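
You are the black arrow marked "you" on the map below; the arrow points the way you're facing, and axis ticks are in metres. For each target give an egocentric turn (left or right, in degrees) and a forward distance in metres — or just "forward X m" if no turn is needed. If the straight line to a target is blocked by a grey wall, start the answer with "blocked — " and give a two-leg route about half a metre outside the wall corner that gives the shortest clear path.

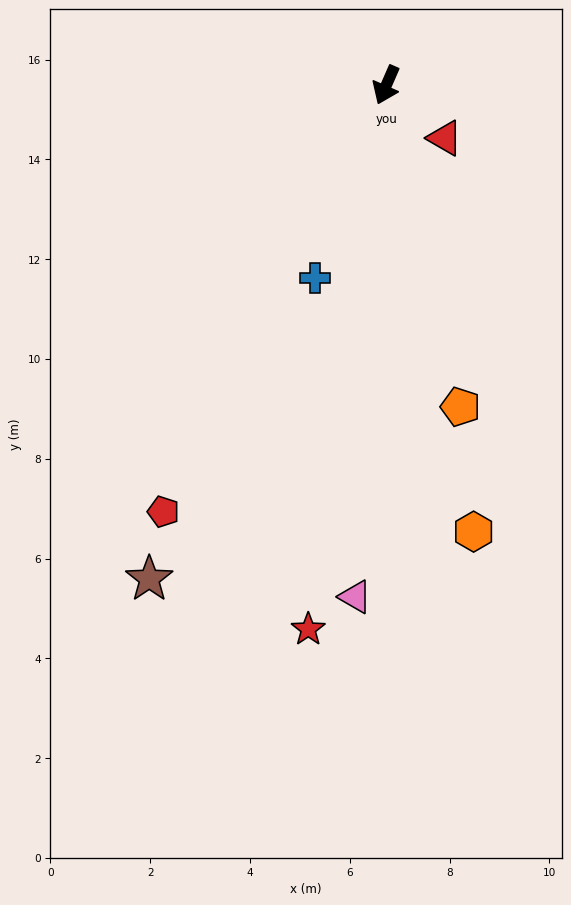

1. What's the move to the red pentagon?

turn right 4°, forward 9.6 m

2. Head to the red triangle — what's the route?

turn left 71°, forward 1.6 m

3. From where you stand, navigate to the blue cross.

turn left 3°, forward 4.1 m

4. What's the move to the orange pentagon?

turn left 37°, forward 6.6 m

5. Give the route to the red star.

turn left 15°, forward 11.0 m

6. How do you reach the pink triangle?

turn left 20°, forward 10.3 m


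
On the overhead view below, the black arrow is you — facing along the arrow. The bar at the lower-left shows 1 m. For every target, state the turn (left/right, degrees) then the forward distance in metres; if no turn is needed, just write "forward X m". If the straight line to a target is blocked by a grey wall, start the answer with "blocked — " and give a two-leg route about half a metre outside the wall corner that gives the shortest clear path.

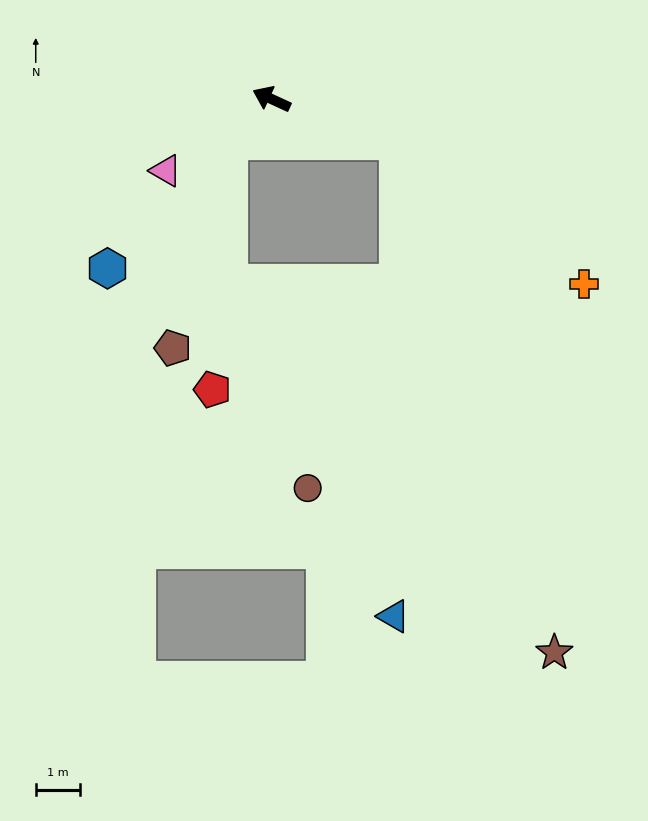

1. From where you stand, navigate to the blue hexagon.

turn left 71°, forward 5.3 m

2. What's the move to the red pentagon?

blocked — turn left 70°, forward 1.3 m, then turn left 41°, forward 5.6 m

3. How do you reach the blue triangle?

blocked — turn right 174°, forward 3.0 m, then turn right 72°, forward 10.7 m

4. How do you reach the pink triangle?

turn left 59°, forward 2.9 m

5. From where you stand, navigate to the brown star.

blocked — turn right 174°, forward 3.0 m, then turn right 54°, forward 12.0 m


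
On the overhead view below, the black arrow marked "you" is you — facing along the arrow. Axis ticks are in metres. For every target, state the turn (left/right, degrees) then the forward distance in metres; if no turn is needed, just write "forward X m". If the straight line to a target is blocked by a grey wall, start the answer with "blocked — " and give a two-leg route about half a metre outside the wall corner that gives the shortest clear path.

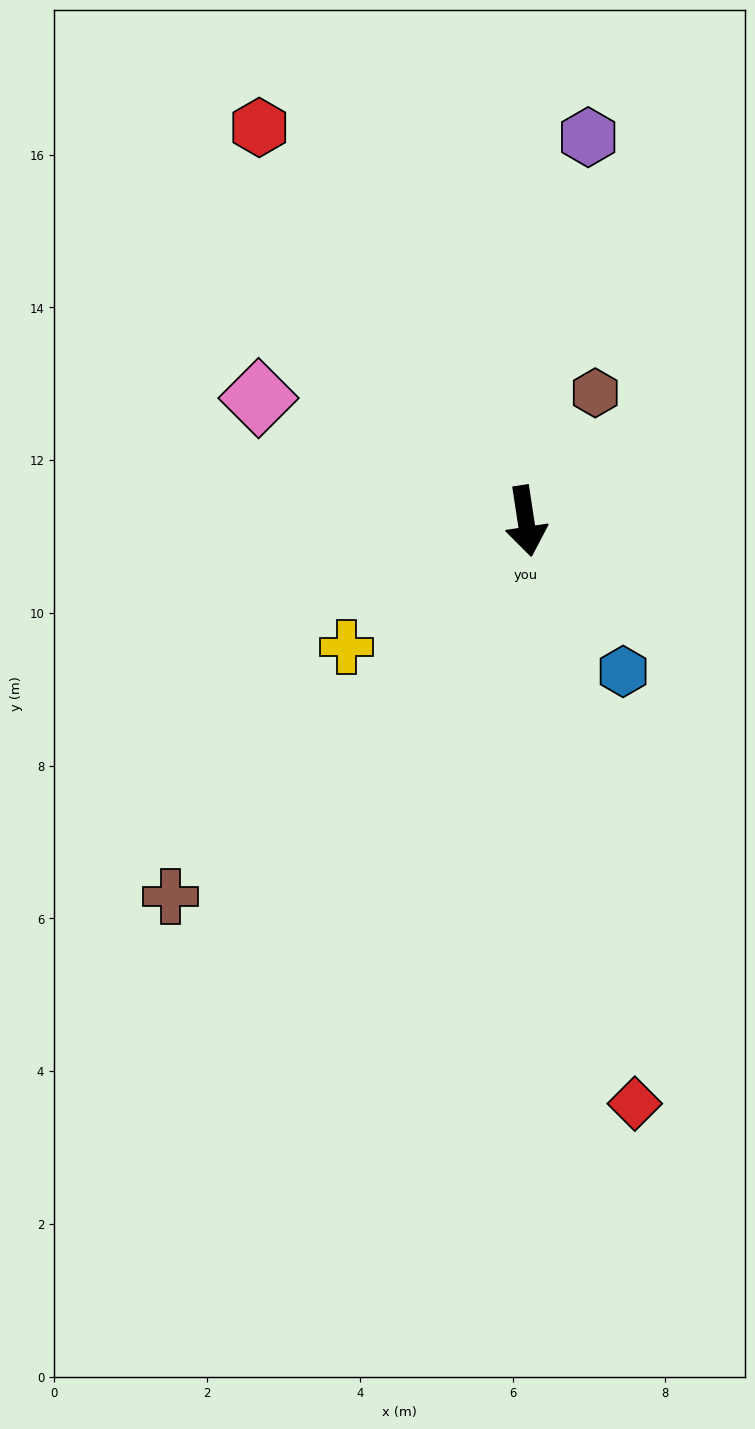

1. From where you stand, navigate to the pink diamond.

turn right 123°, forward 3.9 m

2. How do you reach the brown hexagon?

turn left 143°, forward 1.9 m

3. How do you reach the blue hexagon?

turn left 24°, forward 2.3 m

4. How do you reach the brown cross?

turn right 52°, forward 6.8 m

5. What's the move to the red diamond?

forward 7.8 m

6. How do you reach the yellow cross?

turn right 64°, forward 2.9 m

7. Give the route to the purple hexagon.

turn left 162°, forward 5.1 m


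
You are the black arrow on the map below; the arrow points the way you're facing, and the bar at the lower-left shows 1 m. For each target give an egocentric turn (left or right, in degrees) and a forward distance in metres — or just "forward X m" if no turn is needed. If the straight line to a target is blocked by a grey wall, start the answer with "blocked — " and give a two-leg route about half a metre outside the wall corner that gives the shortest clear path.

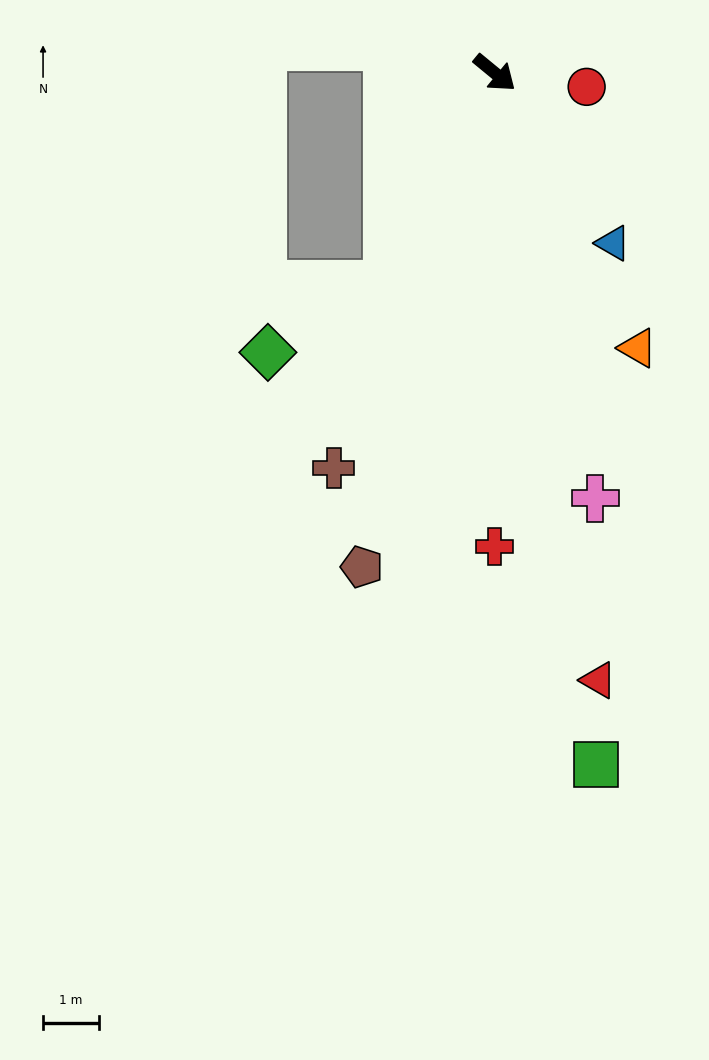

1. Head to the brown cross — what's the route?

turn right 73°, forward 7.7 m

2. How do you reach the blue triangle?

turn right 16°, forward 3.7 m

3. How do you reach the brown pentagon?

turn right 66°, forward 9.2 m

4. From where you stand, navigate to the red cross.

turn right 51°, forward 8.5 m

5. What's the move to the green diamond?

blocked — turn right 77°, forward 4.3 m, then turn right 34°, forward 2.5 m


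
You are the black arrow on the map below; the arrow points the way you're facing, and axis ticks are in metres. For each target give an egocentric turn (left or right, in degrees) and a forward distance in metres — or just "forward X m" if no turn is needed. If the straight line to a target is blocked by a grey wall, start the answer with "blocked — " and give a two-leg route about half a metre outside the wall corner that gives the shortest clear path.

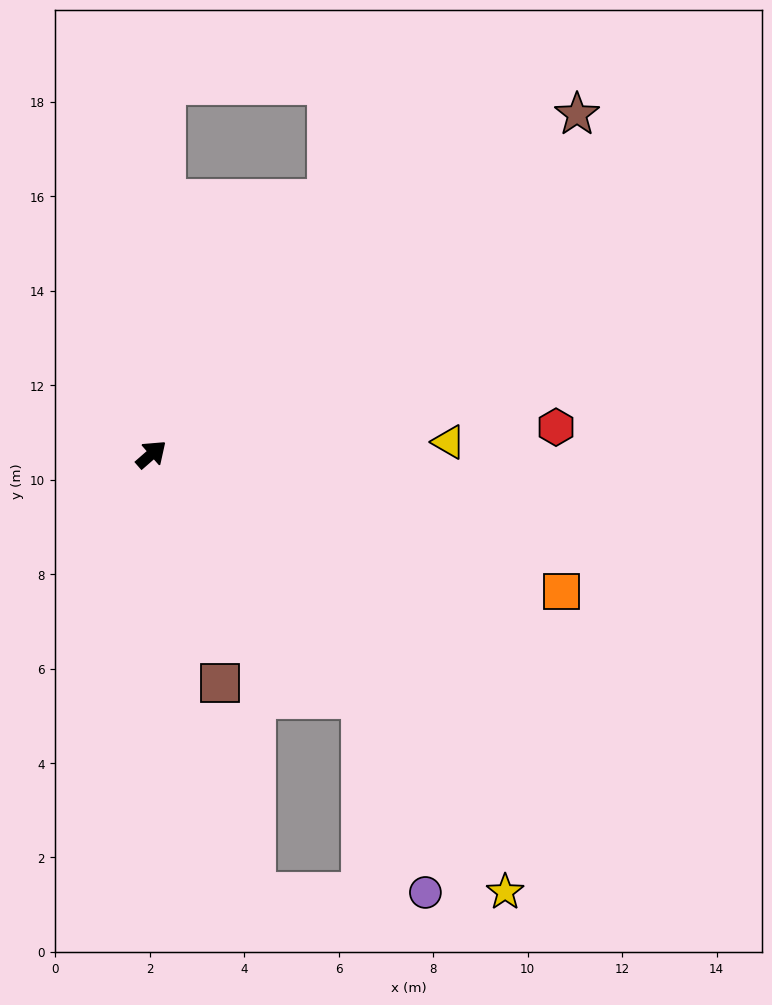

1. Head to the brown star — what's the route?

turn right 3°, forward 11.5 m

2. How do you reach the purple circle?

blocked — turn right 91°, forward 6.8 m, then turn right 22°, forward 4.3 m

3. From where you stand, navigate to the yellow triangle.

turn right 39°, forward 6.3 m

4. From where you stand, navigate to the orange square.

turn right 60°, forward 9.2 m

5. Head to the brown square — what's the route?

turn right 114°, forward 5.1 m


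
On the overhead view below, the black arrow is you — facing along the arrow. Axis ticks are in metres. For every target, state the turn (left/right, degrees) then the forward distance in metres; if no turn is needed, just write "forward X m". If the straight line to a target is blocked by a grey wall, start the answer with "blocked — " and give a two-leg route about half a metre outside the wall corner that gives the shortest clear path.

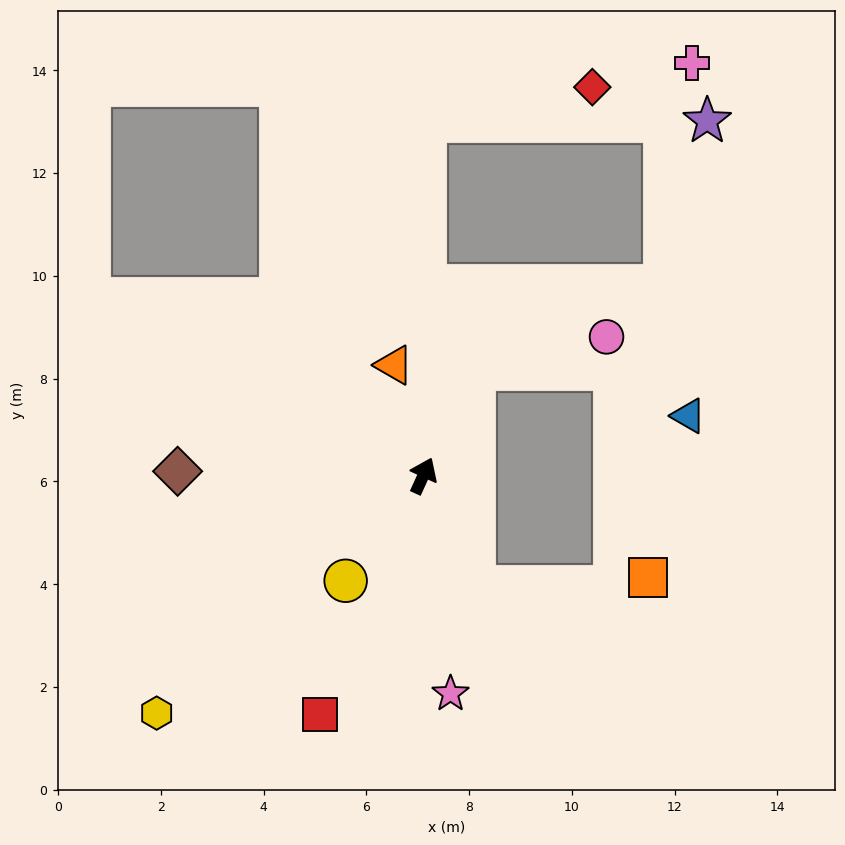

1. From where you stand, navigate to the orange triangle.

turn left 39°, forward 2.2 m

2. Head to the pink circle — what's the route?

blocked — forward 2.3 m, then turn right 52°, forward 2.6 m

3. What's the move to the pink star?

turn right 148°, forward 4.3 m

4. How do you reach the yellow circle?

turn left 168°, forward 2.5 m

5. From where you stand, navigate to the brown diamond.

turn left 113°, forward 4.8 m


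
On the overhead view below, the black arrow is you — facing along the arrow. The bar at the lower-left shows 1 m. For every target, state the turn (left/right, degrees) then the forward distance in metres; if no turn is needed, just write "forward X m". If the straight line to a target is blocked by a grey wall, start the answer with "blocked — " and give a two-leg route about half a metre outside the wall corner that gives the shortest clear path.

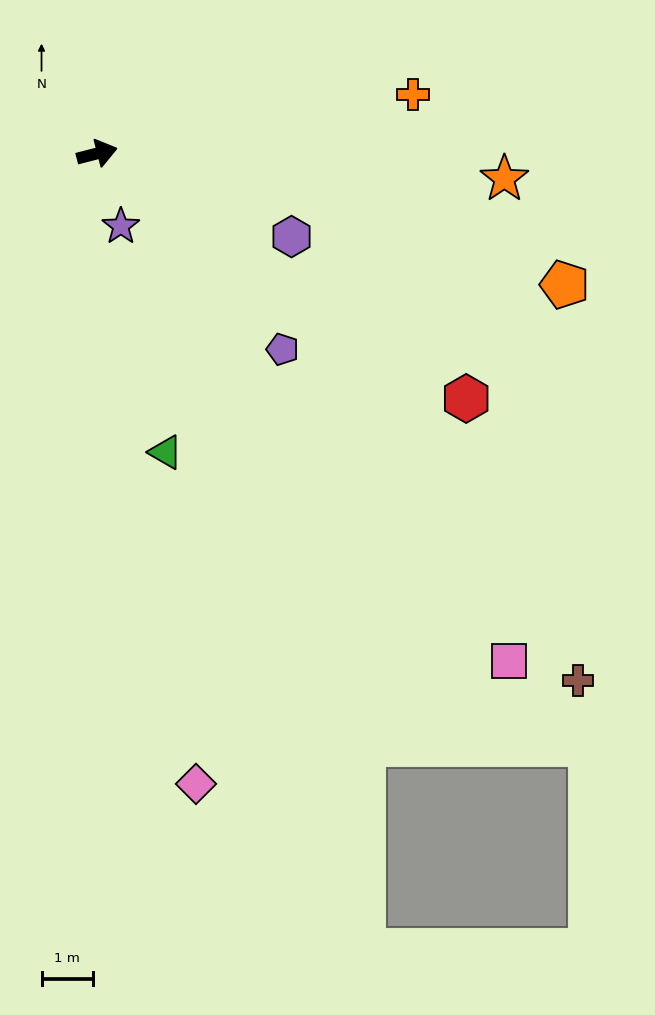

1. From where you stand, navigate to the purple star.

turn right 86°, forward 1.5 m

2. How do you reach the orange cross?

turn right 4°, forward 6.3 m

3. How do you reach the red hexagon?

turn right 48°, forward 8.6 m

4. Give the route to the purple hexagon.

turn right 38°, forward 4.1 m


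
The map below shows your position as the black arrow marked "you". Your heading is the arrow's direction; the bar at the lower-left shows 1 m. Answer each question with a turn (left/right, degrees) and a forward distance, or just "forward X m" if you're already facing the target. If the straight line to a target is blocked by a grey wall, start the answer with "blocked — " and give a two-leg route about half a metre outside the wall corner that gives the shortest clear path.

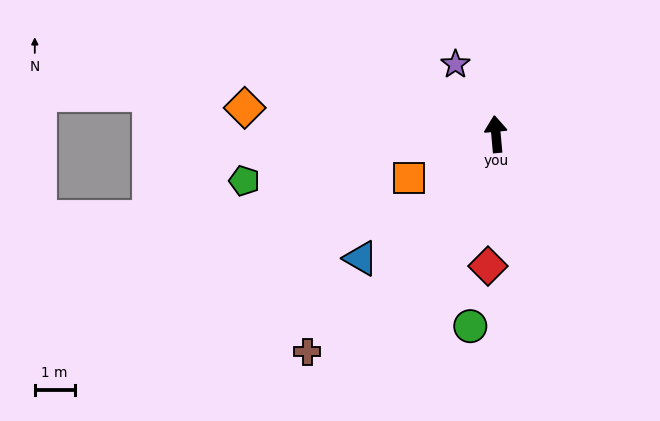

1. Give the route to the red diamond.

turn left 171°, forward 3.3 m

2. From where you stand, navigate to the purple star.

turn left 25°, forward 2.0 m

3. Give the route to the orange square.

turn left 112°, forward 2.5 m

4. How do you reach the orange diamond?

turn left 79°, forward 6.3 m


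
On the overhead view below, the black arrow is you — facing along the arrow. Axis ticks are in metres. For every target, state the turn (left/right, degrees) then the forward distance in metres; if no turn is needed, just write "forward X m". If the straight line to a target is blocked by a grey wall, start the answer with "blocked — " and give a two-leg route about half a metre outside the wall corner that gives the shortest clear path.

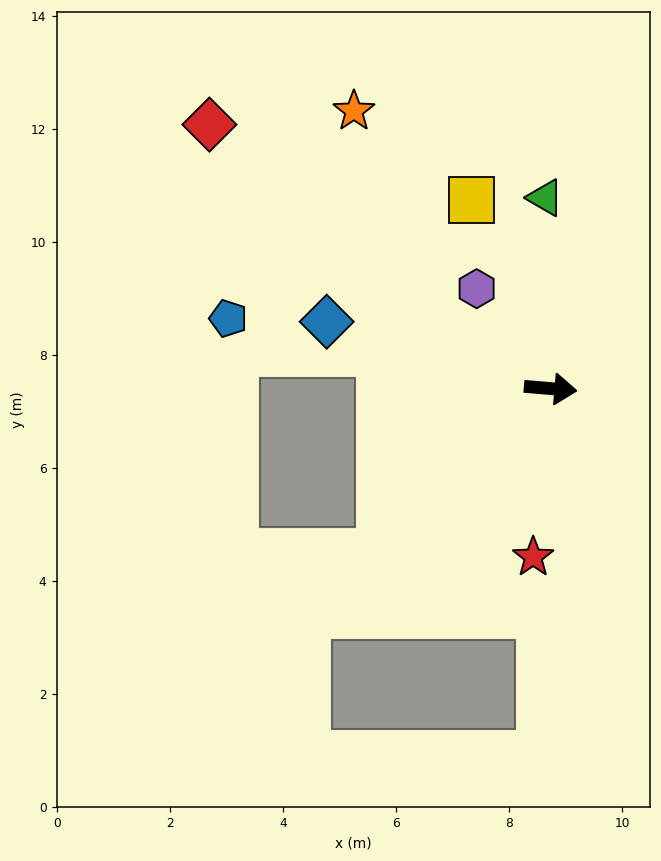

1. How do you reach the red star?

turn right 91°, forward 3.0 m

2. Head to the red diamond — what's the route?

turn left 147°, forward 7.6 m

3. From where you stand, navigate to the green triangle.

turn left 96°, forward 3.4 m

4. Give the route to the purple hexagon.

turn left 131°, forward 2.2 m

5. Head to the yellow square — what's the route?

turn left 118°, forward 3.6 m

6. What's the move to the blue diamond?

turn left 168°, forward 4.1 m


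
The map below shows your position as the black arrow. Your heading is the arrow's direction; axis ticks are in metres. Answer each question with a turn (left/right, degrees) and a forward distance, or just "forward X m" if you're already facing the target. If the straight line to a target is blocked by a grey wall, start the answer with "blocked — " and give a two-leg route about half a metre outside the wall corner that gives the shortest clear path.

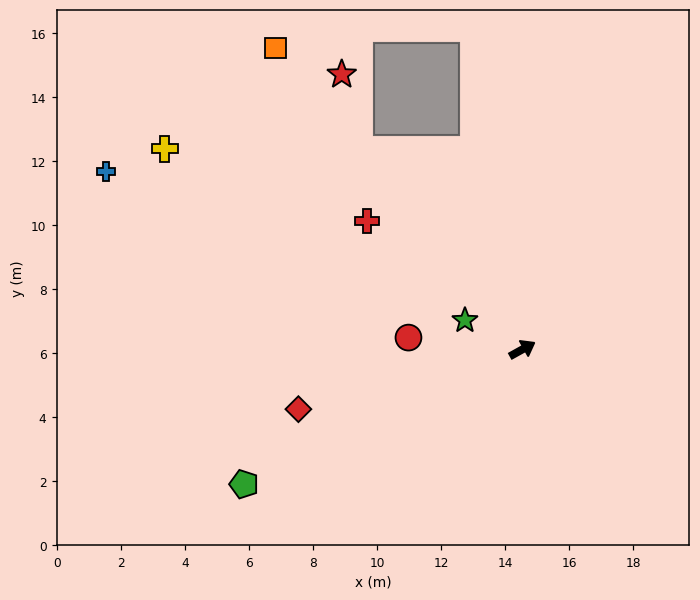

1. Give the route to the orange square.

turn left 100°, forward 12.2 m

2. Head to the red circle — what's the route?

turn left 145°, forward 3.6 m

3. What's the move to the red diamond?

turn left 166°, forward 7.2 m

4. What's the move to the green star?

turn left 124°, forward 2.0 m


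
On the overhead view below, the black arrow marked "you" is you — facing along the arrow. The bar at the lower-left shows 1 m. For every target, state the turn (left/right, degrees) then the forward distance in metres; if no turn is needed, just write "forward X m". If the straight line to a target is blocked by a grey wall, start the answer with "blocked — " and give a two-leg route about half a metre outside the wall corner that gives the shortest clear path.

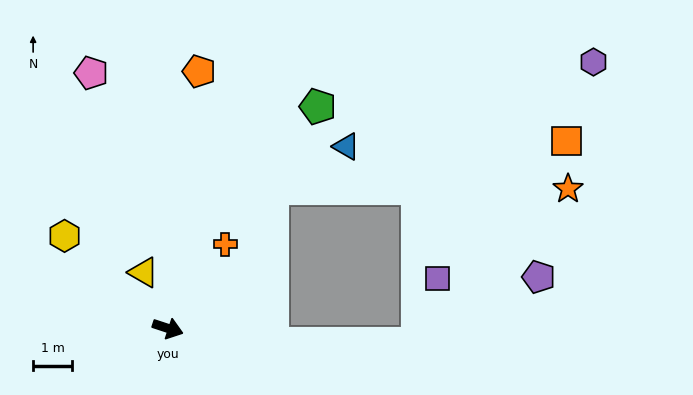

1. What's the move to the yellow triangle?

turn left 132°, forward 1.6 m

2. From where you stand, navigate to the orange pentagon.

turn left 101°, forward 6.7 m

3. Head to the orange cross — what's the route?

turn left 74°, forward 2.6 m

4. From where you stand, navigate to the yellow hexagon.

turn left 156°, forward 3.6 m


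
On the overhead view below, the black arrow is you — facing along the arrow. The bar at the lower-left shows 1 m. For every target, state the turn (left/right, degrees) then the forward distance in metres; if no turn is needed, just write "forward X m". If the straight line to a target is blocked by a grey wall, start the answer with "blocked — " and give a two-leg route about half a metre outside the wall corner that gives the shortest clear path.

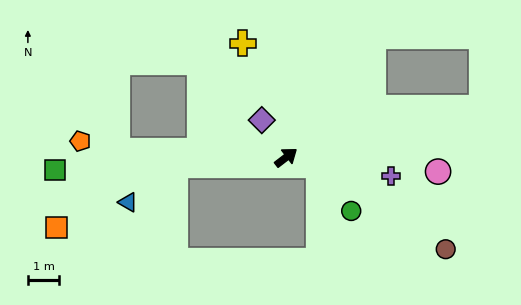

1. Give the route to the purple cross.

turn right 48°, forward 3.4 m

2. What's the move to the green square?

turn left 146°, forward 7.4 m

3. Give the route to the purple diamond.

turn left 86°, forward 1.4 m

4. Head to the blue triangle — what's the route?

blocked — turn left 147°, forward 3.5 m, then turn left 33°, forward 1.9 m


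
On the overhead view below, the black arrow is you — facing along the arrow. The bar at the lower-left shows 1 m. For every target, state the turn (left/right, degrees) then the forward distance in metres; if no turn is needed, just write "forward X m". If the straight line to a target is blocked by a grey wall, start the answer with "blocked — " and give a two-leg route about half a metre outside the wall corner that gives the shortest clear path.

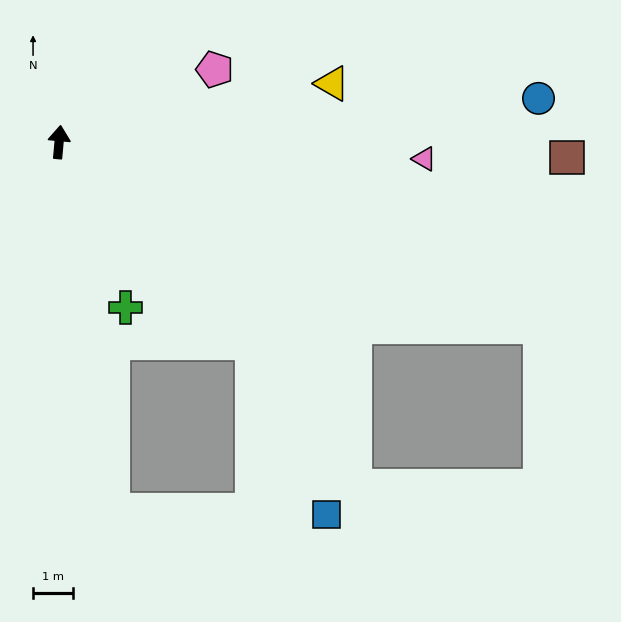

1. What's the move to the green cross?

turn right 153°, forward 4.5 m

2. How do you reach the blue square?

blocked — turn right 131°, forward 7.0 m, then turn right 20°, forward 4.7 m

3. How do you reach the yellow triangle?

turn right 73°, forward 7.0 m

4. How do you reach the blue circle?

turn right 80°, forward 12.1 m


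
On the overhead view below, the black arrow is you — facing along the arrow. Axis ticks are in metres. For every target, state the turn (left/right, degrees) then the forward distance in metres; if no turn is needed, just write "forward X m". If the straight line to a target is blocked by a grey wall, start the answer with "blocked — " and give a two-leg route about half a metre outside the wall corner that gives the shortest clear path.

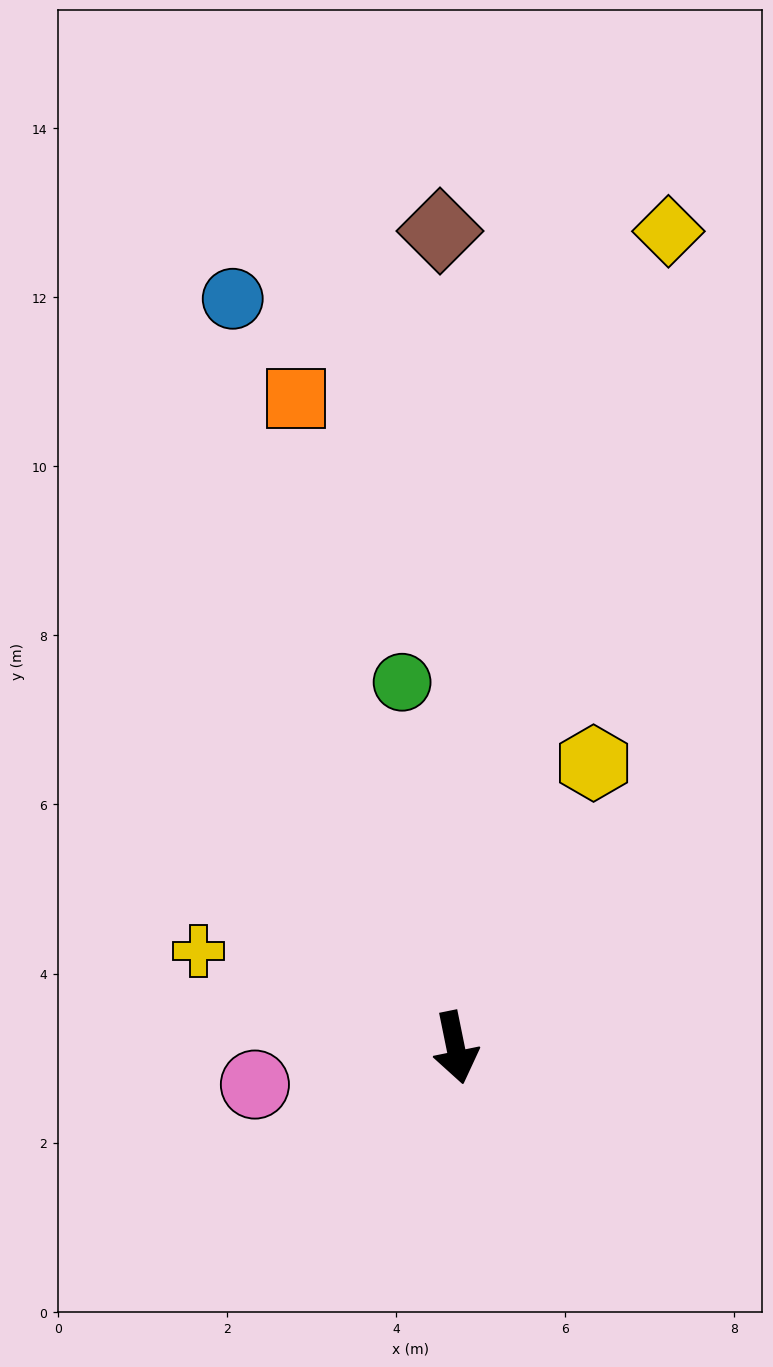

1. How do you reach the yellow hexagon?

turn left 143°, forward 3.7 m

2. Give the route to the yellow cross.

turn right 122°, forward 3.2 m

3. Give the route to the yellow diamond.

turn left 154°, forward 10.0 m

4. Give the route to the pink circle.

turn right 91°, forward 2.4 m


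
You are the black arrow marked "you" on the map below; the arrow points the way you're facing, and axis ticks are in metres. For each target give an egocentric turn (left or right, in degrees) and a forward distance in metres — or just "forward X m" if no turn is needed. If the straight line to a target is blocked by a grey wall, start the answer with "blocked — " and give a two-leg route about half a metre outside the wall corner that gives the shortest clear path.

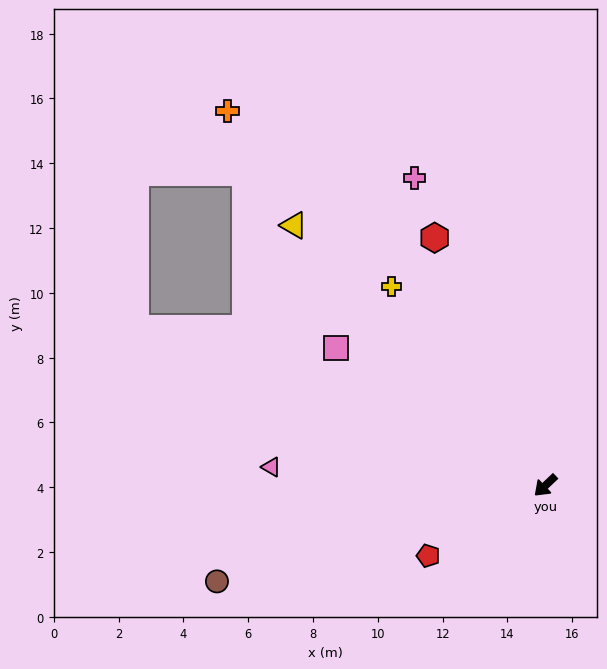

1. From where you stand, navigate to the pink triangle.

turn right 47°, forward 8.5 m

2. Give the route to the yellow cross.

turn right 96°, forward 7.8 m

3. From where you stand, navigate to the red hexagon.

turn right 109°, forward 8.4 m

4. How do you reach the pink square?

turn right 77°, forward 7.7 m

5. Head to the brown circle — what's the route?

turn right 27°, forward 10.6 m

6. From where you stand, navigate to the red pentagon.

turn right 12°, forward 4.2 m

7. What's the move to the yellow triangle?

turn right 89°, forward 11.2 m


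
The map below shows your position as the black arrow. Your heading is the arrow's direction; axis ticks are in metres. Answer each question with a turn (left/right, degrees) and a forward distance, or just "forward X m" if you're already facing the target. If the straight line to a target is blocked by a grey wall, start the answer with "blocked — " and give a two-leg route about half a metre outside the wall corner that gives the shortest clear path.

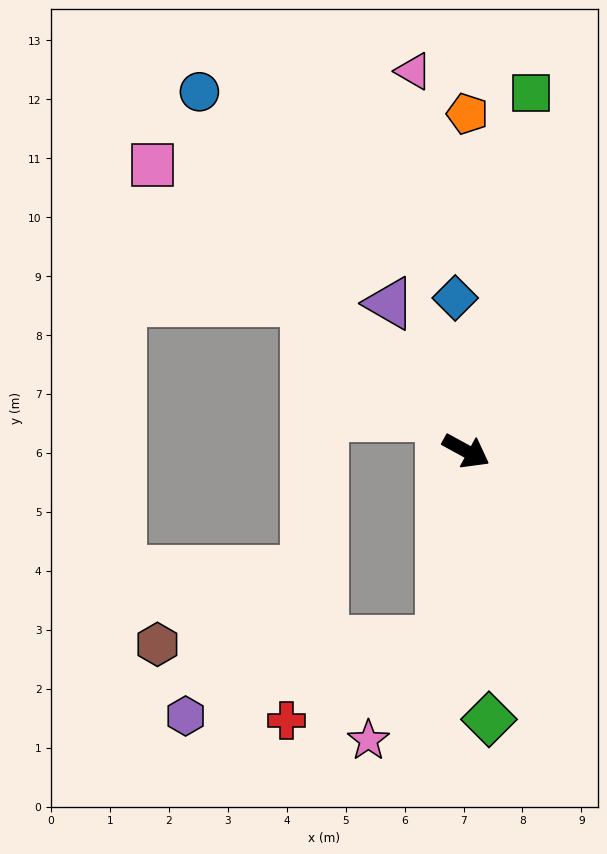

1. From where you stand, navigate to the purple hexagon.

blocked — turn right 69°, forward 3.2 m, then turn right 66°, forward 4.5 m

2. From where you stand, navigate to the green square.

turn left 108°, forward 6.2 m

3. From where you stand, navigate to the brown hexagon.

blocked — turn right 69°, forward 3.2 m, then turn right 82°, forward 4.8 m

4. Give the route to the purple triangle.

turn left 146°, forward 2.8 m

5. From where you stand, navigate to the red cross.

blocked — turn right 69°, forward 3.2 m, then turn right 55°, forward 2.9 m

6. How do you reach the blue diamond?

turn left 123°, forward 2.6 m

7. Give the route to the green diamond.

turn right 56°, forward 4.6 m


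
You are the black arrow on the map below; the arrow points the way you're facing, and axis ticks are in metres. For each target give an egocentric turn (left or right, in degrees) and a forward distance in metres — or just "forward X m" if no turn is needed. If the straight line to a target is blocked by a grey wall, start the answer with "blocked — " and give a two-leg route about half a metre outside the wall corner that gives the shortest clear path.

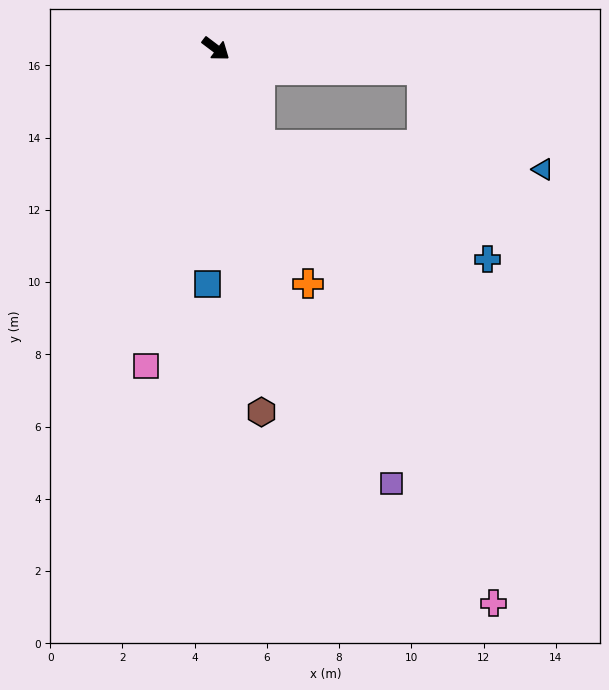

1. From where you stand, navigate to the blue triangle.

blocked — turn left 31°, forward 5.7 m, then turn right 34°, forward 4.3 m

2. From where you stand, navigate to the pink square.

turn right 65°, forward 9.0 m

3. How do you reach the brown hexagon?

turn right 46°, forward 10.1 m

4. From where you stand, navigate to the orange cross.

turn right 31°, forward 7.0 m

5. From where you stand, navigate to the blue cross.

blocked — turn right 29°, forward 2.9 m, then turn left 39°, forward 7.1 m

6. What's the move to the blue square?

turn right 55°, forward 6.5 m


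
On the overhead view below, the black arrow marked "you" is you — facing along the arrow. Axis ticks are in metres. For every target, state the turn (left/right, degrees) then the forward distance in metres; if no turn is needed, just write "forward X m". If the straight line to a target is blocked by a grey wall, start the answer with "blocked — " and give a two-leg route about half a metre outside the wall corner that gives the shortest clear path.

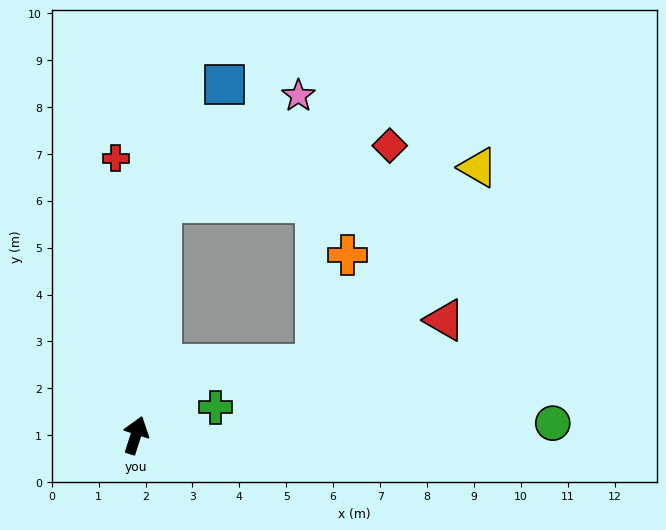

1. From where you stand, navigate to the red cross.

turn left 22°, forward 5.9 m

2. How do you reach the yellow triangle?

blocked — turn left 11°, forward 5.0 m, then turn right 77°, forward 6.8 m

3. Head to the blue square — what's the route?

blocked — turn left 11°, forward 5.0 m, then turn right 21°, forward 2.9 m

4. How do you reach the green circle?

turn right 70°, forward 8.9 m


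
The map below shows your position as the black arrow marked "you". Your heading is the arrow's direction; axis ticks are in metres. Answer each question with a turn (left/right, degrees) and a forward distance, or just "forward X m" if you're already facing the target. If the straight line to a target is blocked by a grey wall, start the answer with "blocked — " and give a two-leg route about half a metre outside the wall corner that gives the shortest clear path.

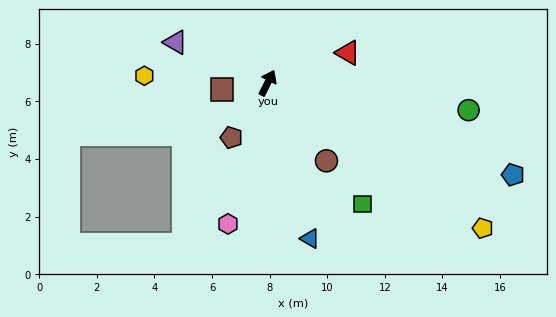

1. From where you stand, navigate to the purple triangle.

turn left 93°, forward 3.5 m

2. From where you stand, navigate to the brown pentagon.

turn left 173°, forward 2.3 m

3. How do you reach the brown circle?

turn right 117°, forward 3.4 m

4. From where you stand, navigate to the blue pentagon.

turn right 84°, forward 9.1 m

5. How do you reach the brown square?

turn left 125°, forward 1.6 m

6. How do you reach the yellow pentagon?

turn right 98°, forward 9.0 m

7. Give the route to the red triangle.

turn right 43°, forward 3.0 m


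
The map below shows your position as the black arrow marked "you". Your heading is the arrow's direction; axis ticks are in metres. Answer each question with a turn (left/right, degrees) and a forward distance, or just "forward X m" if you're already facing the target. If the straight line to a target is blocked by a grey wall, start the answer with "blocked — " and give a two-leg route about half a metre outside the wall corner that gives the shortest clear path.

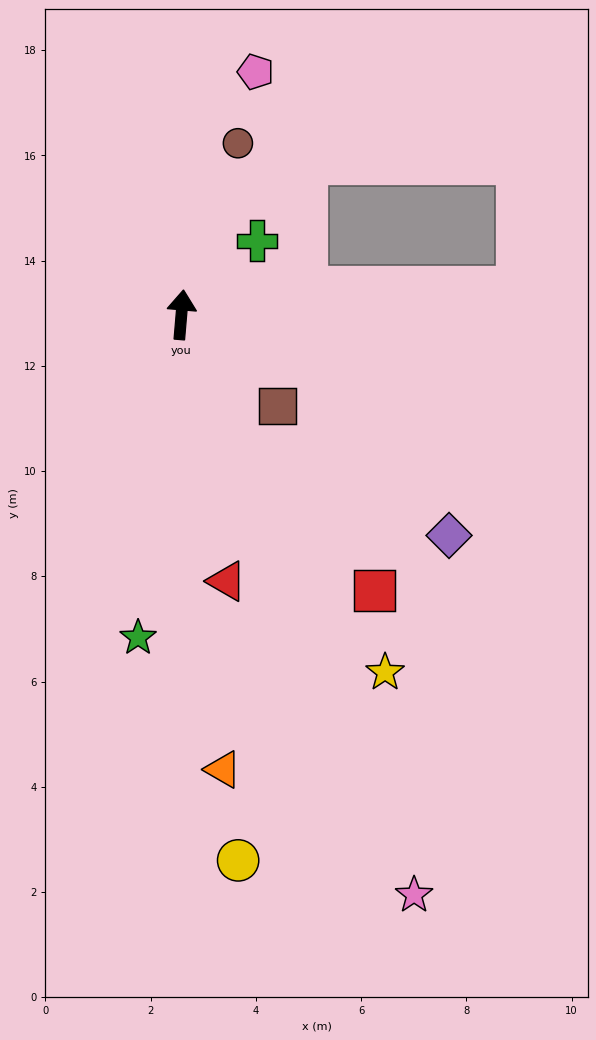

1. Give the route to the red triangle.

turn right 165°, forward 5.1 m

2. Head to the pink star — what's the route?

turn right 153°, forward 11.9 m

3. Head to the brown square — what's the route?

turn right 129°, forward 2.5 m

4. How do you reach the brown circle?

turn right 13°, forward 3.4 m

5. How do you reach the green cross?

turn right 41°, forward 2.0 m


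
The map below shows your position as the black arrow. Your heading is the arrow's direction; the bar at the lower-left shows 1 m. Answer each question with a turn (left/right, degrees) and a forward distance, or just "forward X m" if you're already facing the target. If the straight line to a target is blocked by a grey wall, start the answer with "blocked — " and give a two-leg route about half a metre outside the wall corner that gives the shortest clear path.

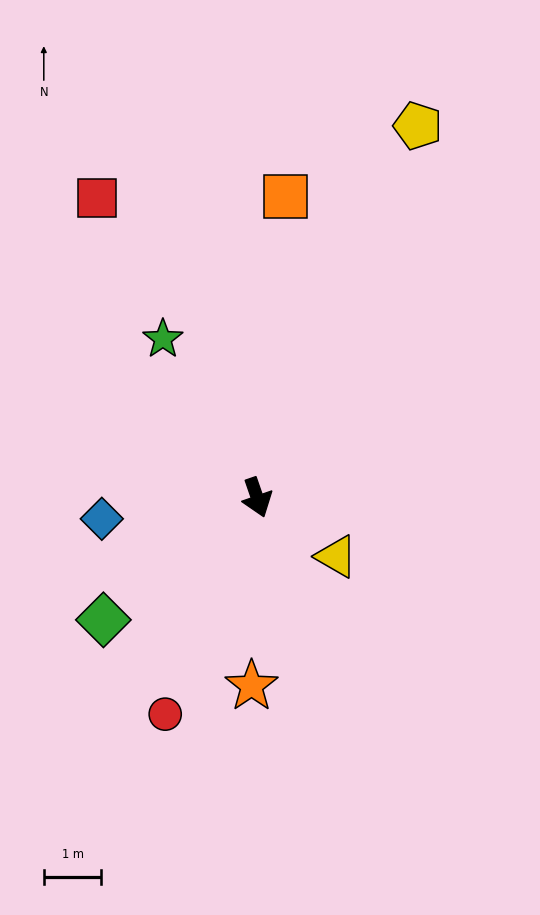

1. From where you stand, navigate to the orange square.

turn left 156°, forward 5.2 m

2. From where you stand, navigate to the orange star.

turn right 21°, forward 3.3 m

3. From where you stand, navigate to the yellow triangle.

turn left 34°, forward 1.7 m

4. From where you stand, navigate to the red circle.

turn right 42°, forward 4.1 m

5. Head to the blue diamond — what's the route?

turn right 101°, forward 2.7 m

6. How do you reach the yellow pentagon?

turn left 138°, forward 7.0 m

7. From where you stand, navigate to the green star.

turn right 168°, forward 3.2 m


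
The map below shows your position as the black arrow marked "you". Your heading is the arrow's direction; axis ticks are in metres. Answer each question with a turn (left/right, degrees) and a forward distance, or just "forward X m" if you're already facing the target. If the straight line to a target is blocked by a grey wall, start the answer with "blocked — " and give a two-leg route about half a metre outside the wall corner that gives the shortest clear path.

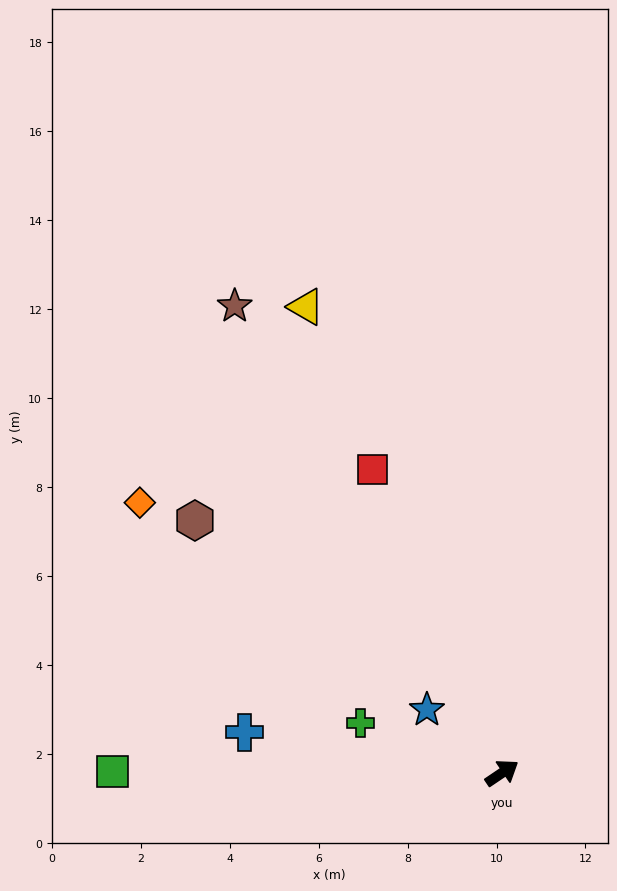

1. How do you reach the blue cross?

turn left 137°, forward 5.9 m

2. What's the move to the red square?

turn left 79°, forward 7.4 m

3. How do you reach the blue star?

turn left 106°, forward 2.2 m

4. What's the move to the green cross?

turn left 127°, forward 3.4 m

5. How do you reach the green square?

turn left 146°, forward 8.8 m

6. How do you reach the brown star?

turn left 86°, forward 12.1 m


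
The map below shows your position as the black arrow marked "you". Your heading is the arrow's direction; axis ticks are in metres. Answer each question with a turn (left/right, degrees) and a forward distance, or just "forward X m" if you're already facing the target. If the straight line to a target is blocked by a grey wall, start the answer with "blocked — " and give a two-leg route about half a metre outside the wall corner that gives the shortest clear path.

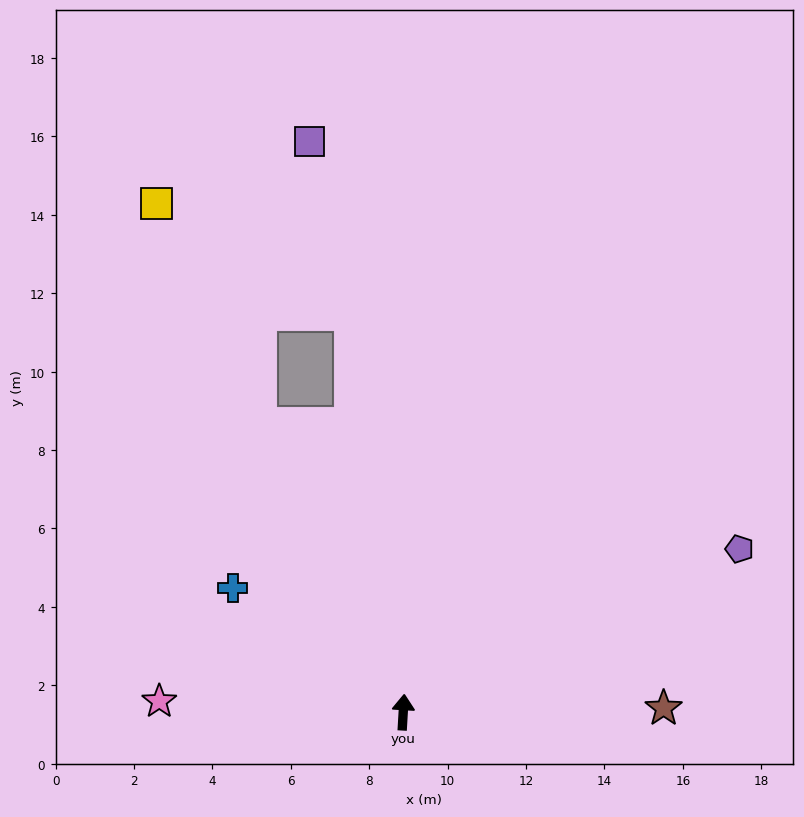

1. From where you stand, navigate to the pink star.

turn left 91°, forward 6.2 m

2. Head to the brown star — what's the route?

turn right 86°, forward 6.6 m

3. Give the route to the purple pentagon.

turn right 61°, forward 9.5 m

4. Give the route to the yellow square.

turn left 29°, forward 14.4 m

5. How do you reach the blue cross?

turn left 57°, forward 5.4 m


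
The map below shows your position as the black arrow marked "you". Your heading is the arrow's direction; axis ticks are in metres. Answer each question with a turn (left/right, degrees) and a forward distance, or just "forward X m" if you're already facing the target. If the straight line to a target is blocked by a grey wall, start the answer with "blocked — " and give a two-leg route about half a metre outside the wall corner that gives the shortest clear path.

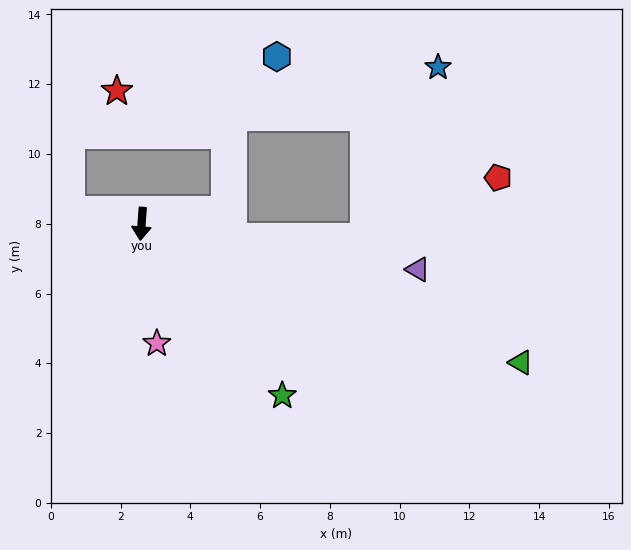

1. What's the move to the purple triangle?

turn left 85°, forward 8.0 m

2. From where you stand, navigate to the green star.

turn left 44°, forward 6.4 m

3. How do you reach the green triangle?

turn left 74°, forward 11.6 m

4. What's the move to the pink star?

turn left 12°, forward 3.5 m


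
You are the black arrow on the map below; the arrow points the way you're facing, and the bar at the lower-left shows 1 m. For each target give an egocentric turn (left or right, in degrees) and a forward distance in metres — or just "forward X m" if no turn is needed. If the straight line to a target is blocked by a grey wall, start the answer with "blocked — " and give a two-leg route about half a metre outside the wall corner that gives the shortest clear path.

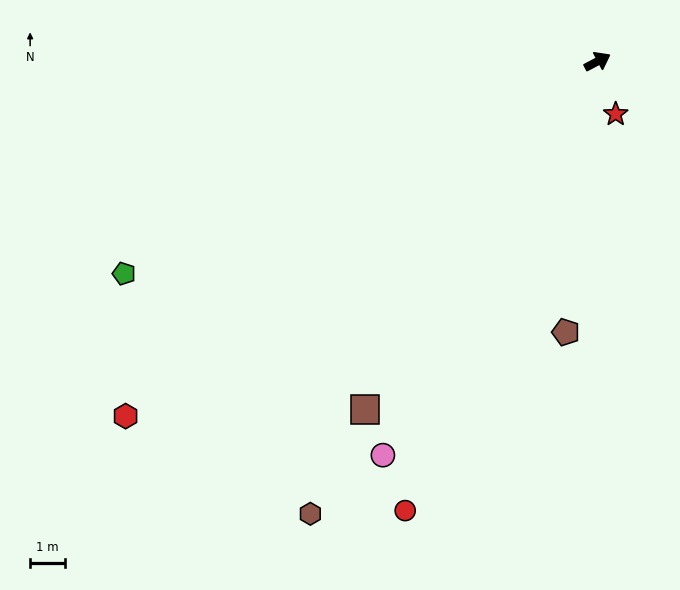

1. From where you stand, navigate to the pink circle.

turn right 146°, forward 12.9 m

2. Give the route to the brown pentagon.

turn right 124°, forward 7.9 m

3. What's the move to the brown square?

turn right 152°, forward 12.1 m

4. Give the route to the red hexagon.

turn right 171°, forward 17.0 m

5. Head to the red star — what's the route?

turn right 99°, forward 1.6 m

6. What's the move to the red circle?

turn right 141°, forward 14.1 m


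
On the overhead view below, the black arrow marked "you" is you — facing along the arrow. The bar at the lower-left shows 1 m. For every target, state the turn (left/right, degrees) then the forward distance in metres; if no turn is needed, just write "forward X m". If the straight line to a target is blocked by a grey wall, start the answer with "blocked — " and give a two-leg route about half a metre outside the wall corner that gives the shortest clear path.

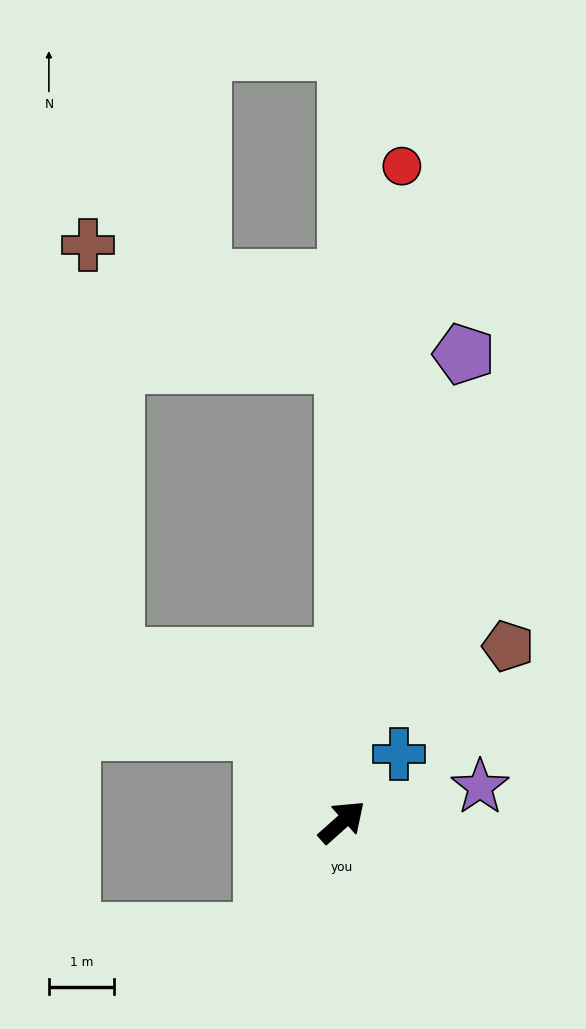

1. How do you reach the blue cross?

turn left 8°, forward 1.4 m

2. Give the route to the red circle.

turn left 43°, forward 10.1 m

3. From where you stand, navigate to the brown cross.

blocked — turn left 48°, forward 7.0 m, then turn left 65°, forward 4.3 m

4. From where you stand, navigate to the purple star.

turn right 27°, forward 2.2 m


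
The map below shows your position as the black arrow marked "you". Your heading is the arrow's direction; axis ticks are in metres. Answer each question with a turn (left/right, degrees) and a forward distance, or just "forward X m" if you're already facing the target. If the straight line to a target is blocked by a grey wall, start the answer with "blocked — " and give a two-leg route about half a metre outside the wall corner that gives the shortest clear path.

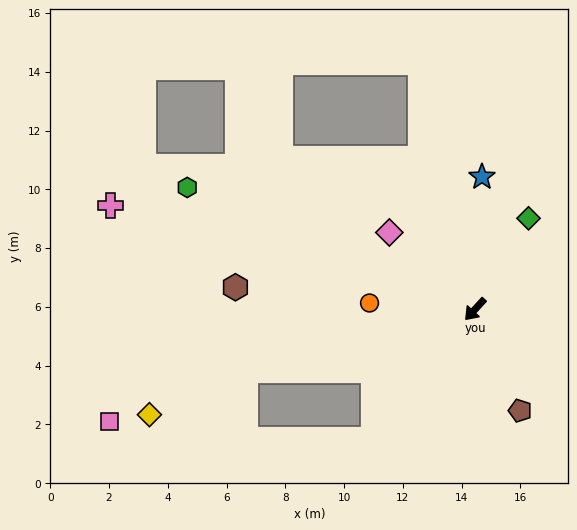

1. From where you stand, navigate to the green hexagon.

turn right 70°, forward 10.6 m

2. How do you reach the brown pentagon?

turn left 67°, forward 3.8 m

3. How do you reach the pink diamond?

turn right 89°, forward 3.9 m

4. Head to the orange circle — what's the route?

turn right 51°, forward 3.6 m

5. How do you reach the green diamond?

turn right 168°, forward 3.6 m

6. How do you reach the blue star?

turn right 140°, forward 4.5 m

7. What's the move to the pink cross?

turn right 63°, forward 12.9 m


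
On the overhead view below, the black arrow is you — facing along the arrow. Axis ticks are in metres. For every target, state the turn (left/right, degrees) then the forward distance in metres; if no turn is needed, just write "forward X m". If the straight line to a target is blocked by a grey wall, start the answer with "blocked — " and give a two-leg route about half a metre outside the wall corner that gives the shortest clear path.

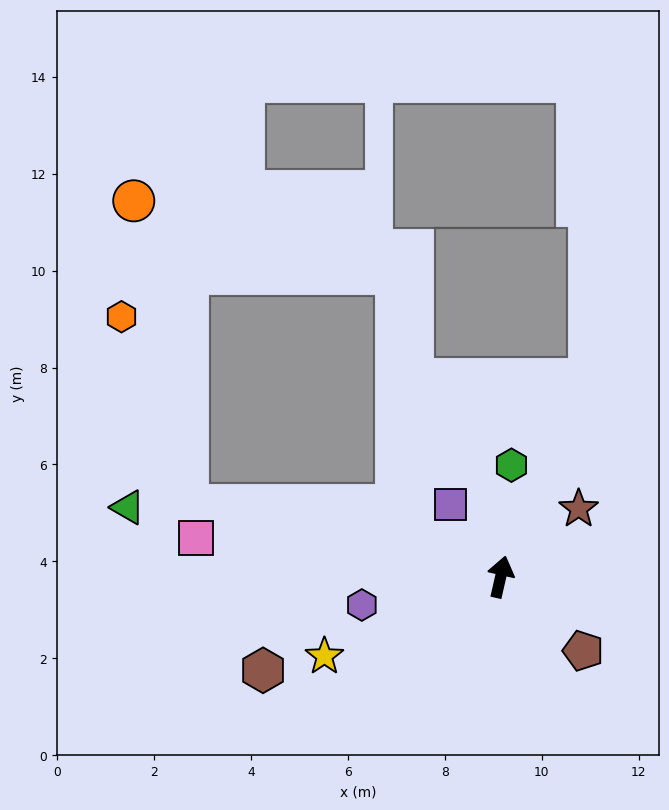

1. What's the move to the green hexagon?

turn left 7°, forward 2.3 m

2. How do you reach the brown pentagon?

turn right 119°, forward 2.3 m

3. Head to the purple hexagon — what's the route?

turn left 114°, forward 2.9 m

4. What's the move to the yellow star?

turn left 127°, forward 4.0 m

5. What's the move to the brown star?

turn right 36°, forward 2.1 m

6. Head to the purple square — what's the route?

turn left 48°, forward 1.8 m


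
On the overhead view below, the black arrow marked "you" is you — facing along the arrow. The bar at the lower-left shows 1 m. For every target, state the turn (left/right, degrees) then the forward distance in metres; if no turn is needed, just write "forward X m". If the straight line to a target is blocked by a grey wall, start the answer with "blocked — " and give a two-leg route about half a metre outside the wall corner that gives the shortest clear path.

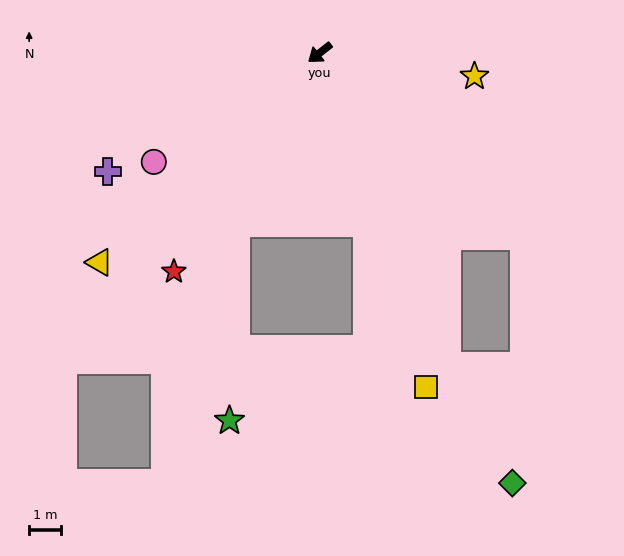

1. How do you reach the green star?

blocked — turn left 26°, forward 6.0 m, then turn left 24°, forward 6.2 m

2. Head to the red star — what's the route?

turn left 18°, forward 8.3 m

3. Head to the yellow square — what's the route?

turn left 70°, forward 11.1 m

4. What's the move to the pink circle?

turn right 5°, forward 6.3 m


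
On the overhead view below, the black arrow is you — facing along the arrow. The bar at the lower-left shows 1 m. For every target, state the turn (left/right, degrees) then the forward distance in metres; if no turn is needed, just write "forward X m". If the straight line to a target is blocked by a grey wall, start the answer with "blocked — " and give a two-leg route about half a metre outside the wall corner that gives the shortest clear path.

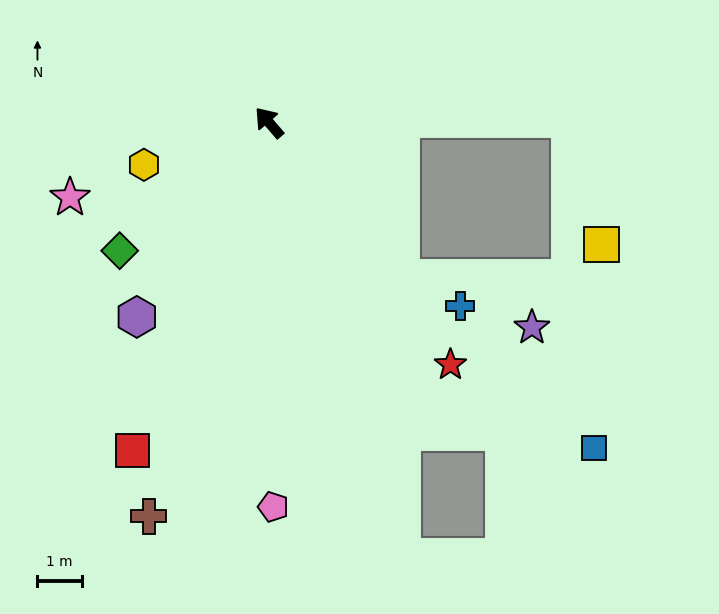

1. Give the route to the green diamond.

turn left 90°, forward 4.5 m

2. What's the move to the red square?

turn left 117°, forward 8.1 m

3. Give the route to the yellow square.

blocked — turn right 130°, forward 6.8 m, then turn right 77°, forward 2.9 m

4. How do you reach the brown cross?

turn left 122°, forward 9.3 m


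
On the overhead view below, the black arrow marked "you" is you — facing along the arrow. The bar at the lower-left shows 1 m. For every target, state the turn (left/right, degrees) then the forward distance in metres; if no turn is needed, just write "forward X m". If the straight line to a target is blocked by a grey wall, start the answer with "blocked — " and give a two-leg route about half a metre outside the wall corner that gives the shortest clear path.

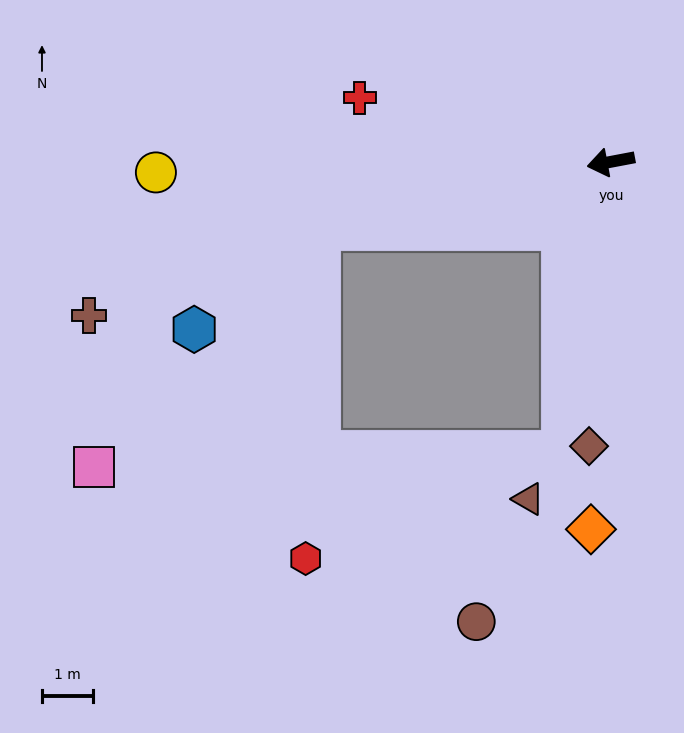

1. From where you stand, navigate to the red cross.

turn right 25°, forward 5.0 m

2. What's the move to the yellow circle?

turn right 9°, forward 8.9 m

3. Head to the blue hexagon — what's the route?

blocked — turn left 2°, forward 5.8 m, then turn left 26°, forward 3.1 m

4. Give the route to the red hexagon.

blocked — turn left 2°, forward 5.8 m, then turn left 75°, forward 6.4 m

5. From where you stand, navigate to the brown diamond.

turn left 75°, forward 5.5 m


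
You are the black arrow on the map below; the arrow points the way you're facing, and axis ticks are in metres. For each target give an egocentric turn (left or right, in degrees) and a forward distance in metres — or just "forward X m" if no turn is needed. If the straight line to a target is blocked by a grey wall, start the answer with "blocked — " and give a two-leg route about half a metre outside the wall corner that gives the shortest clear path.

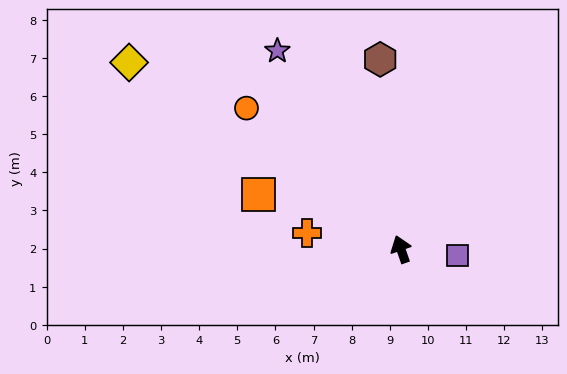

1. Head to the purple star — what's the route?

turn left 13°, forward 6.1 m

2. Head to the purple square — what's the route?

turn right 115°, forward 1.5 m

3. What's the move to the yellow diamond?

turn left 36°, forward 8.6 m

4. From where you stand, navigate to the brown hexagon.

turn right 13°, forward 5.0 m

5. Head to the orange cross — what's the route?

turn left 61°, forward 2.5 m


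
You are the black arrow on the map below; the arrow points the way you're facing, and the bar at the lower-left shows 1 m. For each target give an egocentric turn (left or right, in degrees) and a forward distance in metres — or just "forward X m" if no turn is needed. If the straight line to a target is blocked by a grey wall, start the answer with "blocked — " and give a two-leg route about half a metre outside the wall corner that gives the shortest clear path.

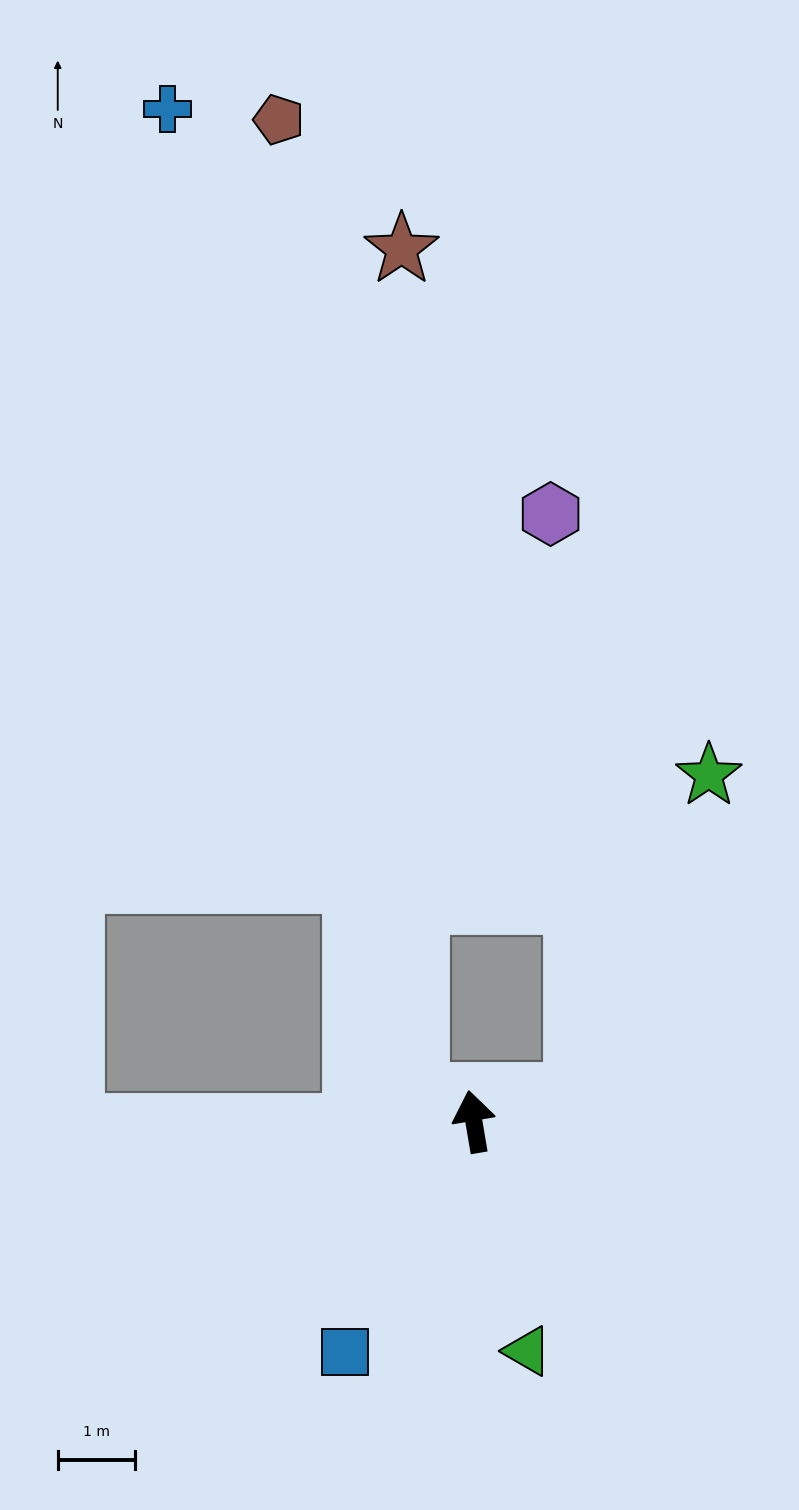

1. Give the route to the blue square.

turn left 141°, forward 3.4 m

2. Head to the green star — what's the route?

blocked — turn right 86°, forward 1.4 m, then turn left 54°, forward 4.5 m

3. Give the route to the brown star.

blocked — turn left 57°, forward 0.8 m, then turn right 66°, forward 10.9 m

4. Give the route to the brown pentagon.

blocked — turn left 57°, forward 0.8 m, then turn right 59°, forward 12.7 m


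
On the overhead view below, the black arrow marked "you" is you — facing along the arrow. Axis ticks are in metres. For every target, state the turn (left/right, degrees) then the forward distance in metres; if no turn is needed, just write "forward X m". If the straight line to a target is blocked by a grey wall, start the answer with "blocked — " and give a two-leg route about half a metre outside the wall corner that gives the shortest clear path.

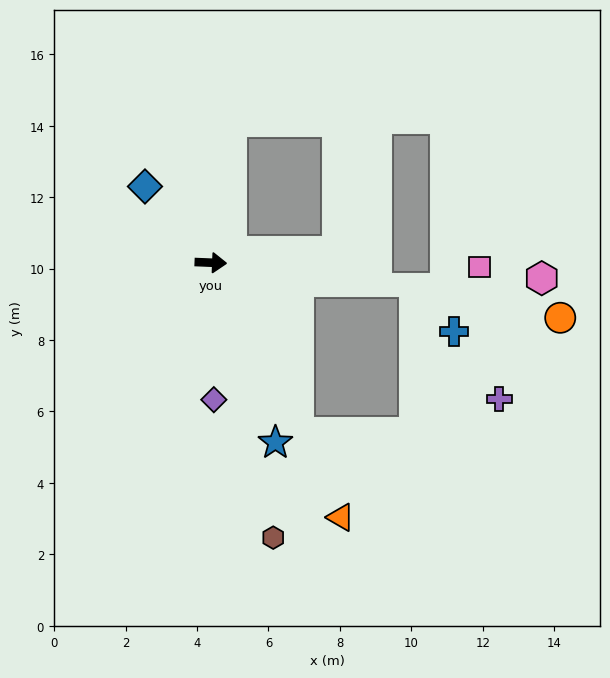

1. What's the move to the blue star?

turn right 68°, forward 5.4 m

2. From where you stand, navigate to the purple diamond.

turn right 86°, forward 3.8 m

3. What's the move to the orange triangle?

turn right 61°, forward 8.0 m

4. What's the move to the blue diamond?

turn left 133°, forward 2.8 m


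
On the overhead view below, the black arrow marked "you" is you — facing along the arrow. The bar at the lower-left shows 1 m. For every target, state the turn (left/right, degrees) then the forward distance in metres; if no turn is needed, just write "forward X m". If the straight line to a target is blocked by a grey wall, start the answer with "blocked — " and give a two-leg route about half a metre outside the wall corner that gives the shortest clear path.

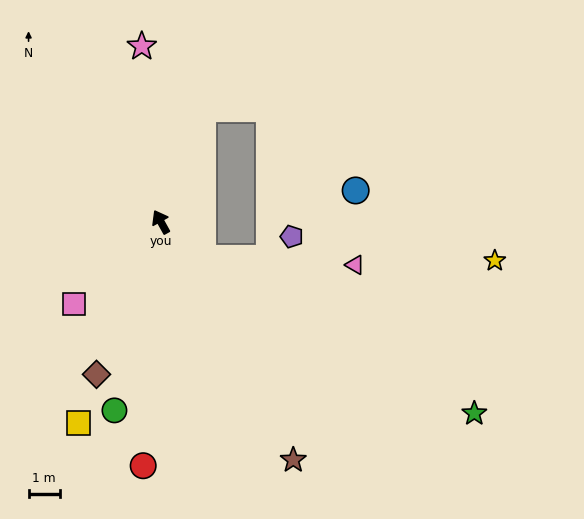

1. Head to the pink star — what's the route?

turn right 23°, forward 5.6 m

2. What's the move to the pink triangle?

blocked — turn right 160°, forward 1.8 m, then turn left 38°, forward 4.9 m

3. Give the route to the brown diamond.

turn left 128°, forward 5.3 m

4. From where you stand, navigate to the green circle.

turn left 137°, forward 6.2 m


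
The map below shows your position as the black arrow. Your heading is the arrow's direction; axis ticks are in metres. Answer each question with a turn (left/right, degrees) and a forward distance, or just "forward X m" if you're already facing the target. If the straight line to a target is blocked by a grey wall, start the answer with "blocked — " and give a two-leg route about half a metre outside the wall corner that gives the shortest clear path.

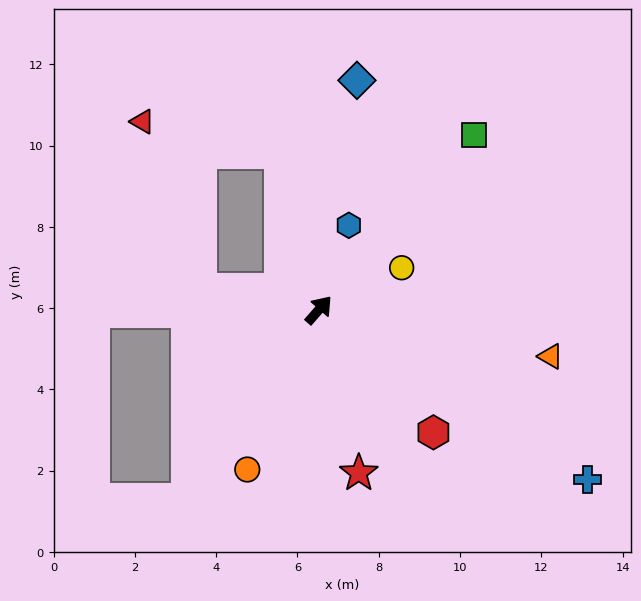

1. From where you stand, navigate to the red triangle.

blocked — turn left 122°, forward 3.0 m, then turn right 62°, forward 4.4 m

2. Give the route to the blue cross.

turn right 81°, forward 7.8 m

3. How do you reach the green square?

forward 5.8 m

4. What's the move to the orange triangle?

turn right 60°, forward 5.8 m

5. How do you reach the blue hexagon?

turn left 22°, forward 2.2 m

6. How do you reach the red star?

turn right 125°, forward 4.1 m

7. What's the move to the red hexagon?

turn right 96°, forward 4.1 m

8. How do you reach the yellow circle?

turn right 22°, forward 2.3 m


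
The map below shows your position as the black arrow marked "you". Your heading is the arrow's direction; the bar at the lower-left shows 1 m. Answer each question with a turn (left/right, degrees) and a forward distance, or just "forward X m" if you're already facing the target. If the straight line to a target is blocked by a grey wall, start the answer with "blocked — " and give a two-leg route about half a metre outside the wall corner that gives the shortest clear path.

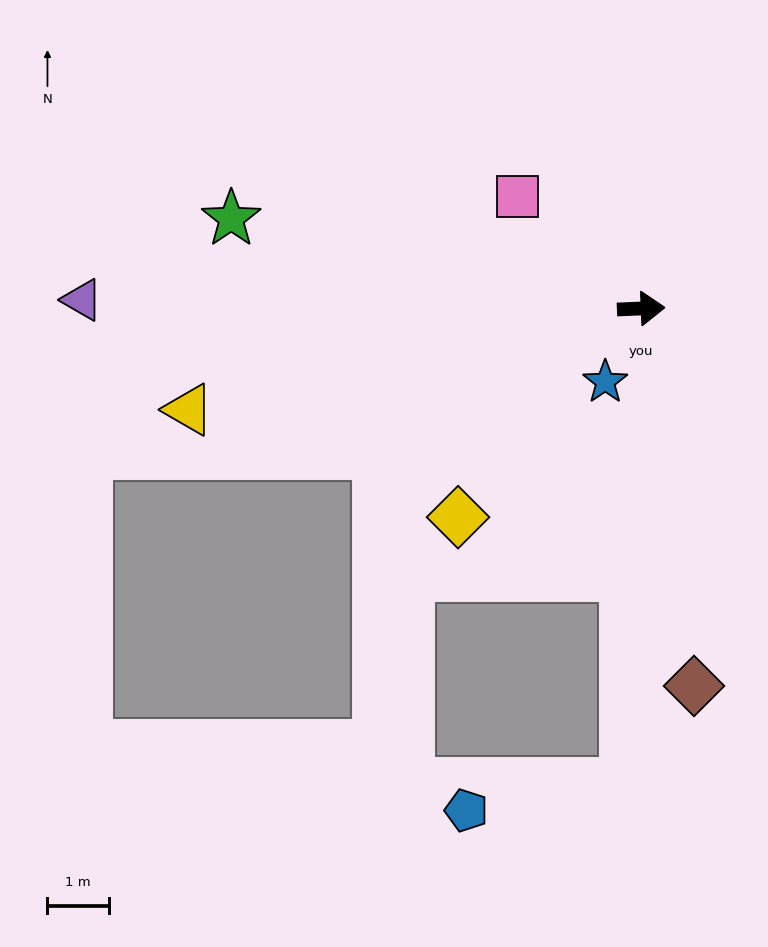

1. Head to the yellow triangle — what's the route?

turn right 170°, forward 7.6 m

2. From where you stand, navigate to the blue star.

turn right 118°, forward 1.3 m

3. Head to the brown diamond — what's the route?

turn right 84°, forward 6.2 m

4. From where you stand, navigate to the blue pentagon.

blocked — turn right 94°, forward 7.7 m, then turn right 79°, forward 2.6 m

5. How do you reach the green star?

turn left 165°, forward 6.8 m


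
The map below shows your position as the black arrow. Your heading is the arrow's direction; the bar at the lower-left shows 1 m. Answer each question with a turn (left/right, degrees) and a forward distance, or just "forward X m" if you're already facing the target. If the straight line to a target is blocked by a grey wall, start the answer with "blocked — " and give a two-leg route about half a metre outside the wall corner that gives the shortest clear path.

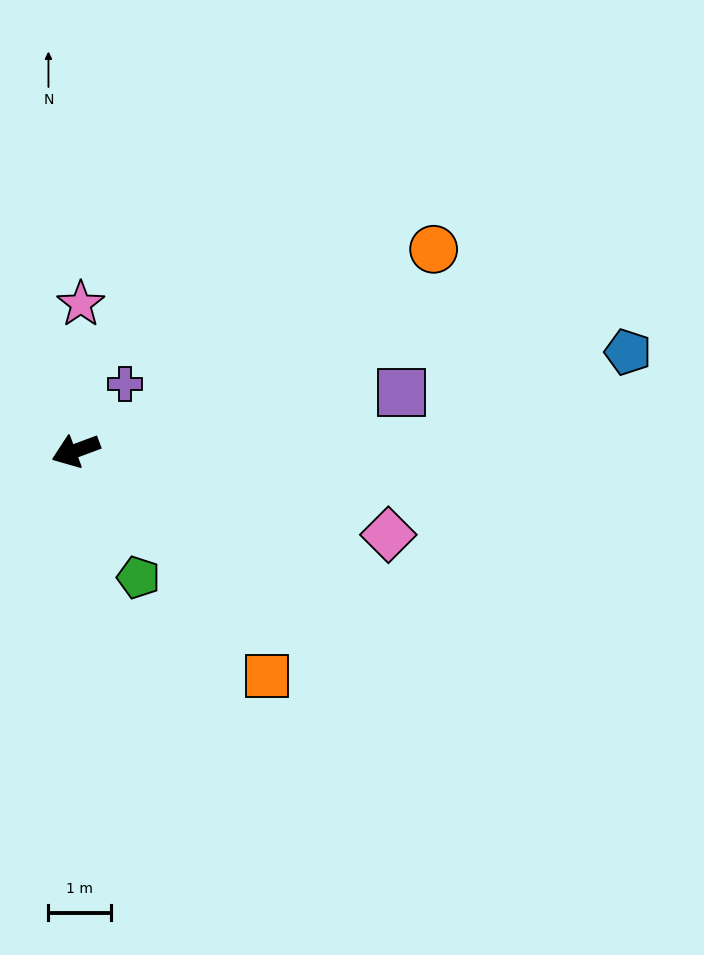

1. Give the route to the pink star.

turn right 112°, forward 2.4 m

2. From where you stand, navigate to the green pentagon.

turn left 96°, forward 2.3 m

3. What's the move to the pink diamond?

turn left 145°, forward 5.2 m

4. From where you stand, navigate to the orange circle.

turn right 171°, forward 6.6 m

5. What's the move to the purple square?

turn left 170°, forward 5.3 m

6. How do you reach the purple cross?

turn right 147°, forward 1.3 m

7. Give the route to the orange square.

turn left 110°, forward 4.8 m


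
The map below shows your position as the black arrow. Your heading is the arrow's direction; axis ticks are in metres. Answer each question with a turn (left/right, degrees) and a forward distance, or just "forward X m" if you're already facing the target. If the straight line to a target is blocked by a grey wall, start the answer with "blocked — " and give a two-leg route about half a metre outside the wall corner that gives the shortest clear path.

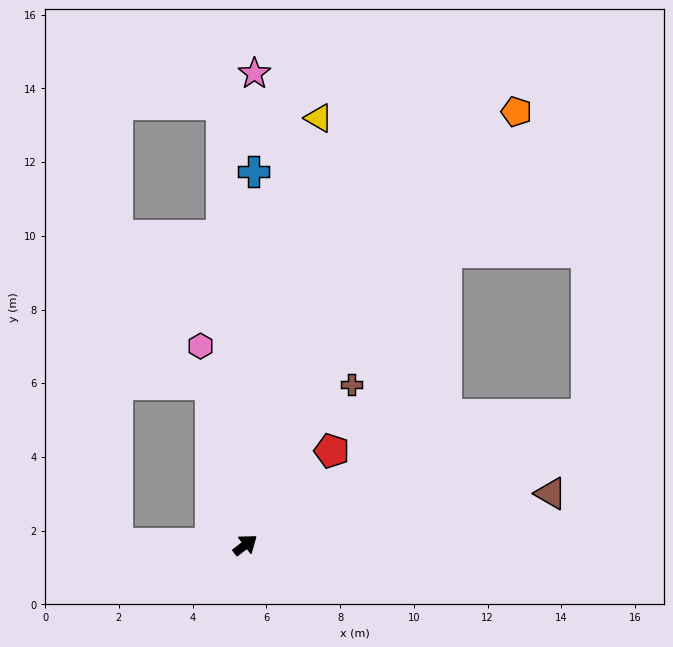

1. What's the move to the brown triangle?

turn right 28°, forward 8.4 m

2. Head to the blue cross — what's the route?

turn left 51°, forward 10.1 m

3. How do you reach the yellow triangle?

turn left 43°, forward 11.8 m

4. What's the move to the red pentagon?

turn left 10°, forward 3.5 m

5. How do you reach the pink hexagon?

turn left 65°, forward 5.5 m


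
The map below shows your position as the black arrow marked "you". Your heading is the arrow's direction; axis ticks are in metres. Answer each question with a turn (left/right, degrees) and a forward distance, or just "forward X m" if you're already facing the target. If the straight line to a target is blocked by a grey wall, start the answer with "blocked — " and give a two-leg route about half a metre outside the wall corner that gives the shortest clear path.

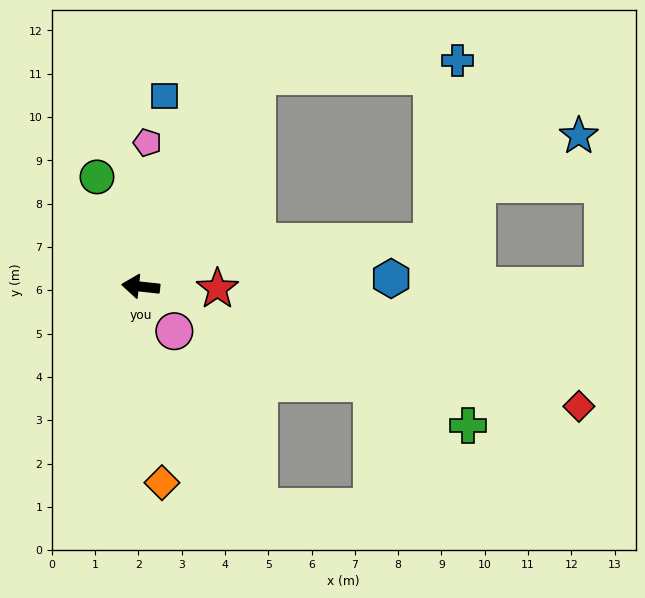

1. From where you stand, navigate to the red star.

turn right 175°, forward 1.8 m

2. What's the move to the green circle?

turn right 62°, forward 2.7 m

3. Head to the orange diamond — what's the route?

turn left 102°, forward 4.6 m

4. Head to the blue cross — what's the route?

blocked — turn right 113°, forward 5.6 m, then turn right 56°, forward 4.6 m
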